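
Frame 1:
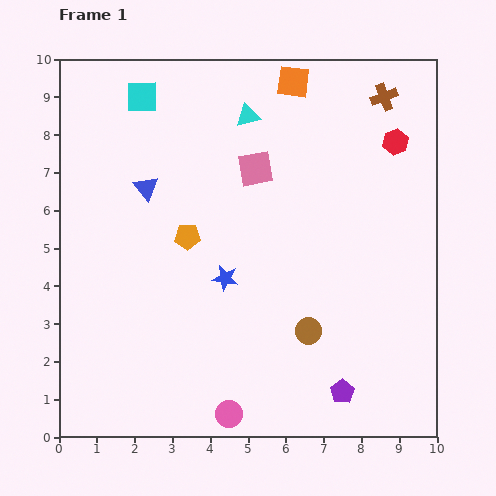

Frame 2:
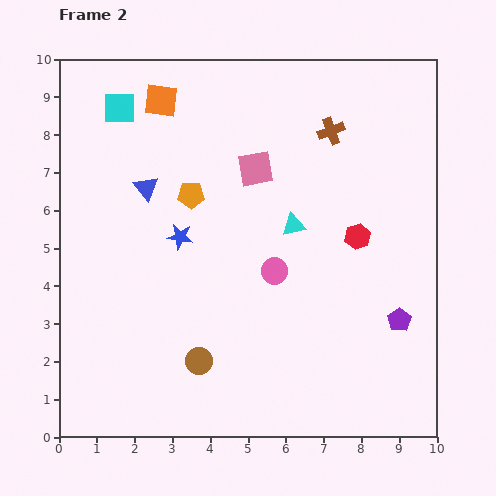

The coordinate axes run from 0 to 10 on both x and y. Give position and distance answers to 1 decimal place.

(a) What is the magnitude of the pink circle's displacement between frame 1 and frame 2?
4.0

The pink circle moved from (4.5, 0.6) to (5.7, 4.4), a distance of √(1.2² + 3.8²) ≈ 4.0.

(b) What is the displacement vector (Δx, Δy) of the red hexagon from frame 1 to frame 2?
(-1.0, -2.5)

The red hexagon was at (8.9, 7.8) in frame 1 and (7.9, 5.3) in frame 2.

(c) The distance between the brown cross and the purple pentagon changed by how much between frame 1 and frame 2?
-2.6

Distance in frame 1: 7.9. Distance in frame 2: 5.3.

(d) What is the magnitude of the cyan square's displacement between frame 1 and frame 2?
0.7

The cyan square moved from (2.2, 9.0) to (1.6, 8.7), a distance of √(0.6² + 0.3²) ≈ 0.7.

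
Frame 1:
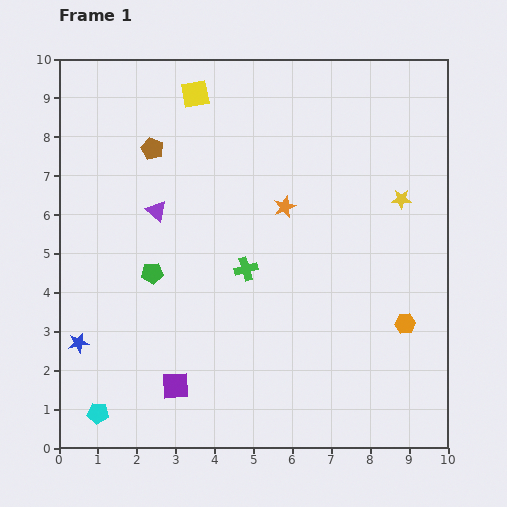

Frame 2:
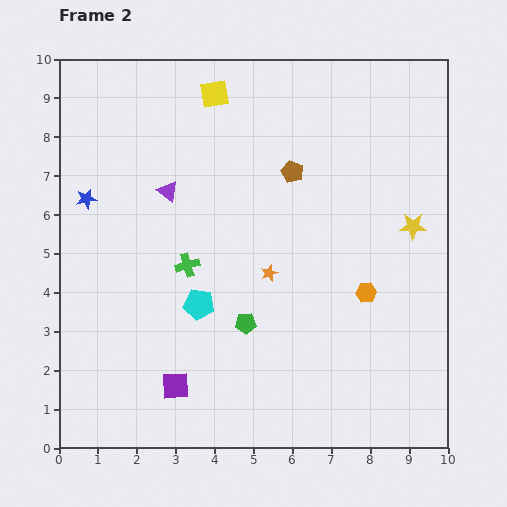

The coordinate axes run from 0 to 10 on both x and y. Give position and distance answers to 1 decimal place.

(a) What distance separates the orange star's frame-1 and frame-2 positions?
1.7

The orange star moved from (5.8, 6.2) to (5.4, 4.5), a distance of √(0.4² + 1.7²) ≈ 1.7.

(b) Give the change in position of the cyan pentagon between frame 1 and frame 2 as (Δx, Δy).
(2.6, 2.8)

The cyan pentagon was at (1.0, 0.9) in frame 1 and (3.6, 3.7) in frame 2.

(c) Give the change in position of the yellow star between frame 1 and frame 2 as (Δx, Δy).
(0.3, -0.7)

The yellow star was at (8.8, 6.4) in frame 1 and (9.1, 5.7) in frame 2.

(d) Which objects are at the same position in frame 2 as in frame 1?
the purple square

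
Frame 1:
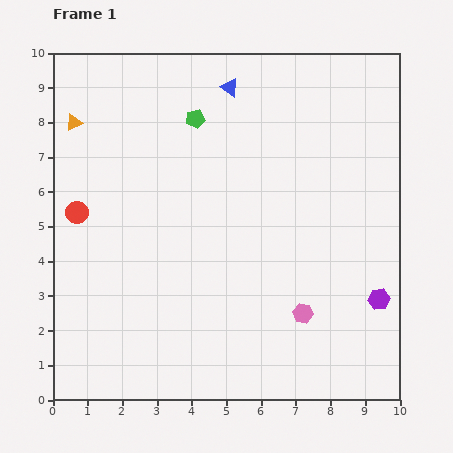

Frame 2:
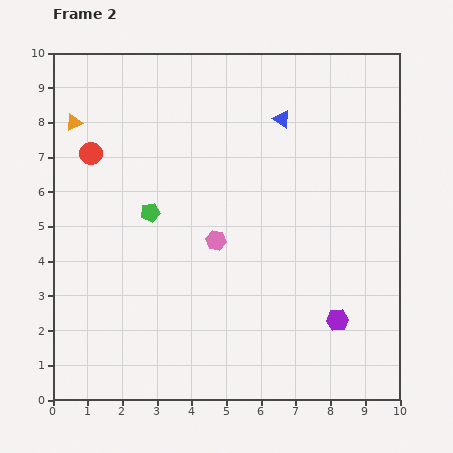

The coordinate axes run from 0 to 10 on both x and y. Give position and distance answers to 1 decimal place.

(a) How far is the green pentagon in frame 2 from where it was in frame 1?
3.0

The green pentagon moved from (4.1, 8.1) to (2.8, 5.4), a distance of √(1.3² + 2.7²) ≈ 3.0.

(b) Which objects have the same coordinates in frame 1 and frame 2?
the orange triangle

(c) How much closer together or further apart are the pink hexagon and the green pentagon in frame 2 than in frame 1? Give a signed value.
-4.3

Distance in frame 1: 6.4. Distance in frame 2: 2.1.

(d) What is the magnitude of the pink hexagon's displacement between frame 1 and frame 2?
3.3

The pink hexagon moved from (7.2, 2.5) to (4.7, 4.6), a distance of √(2.5² + 2.1²) ≈ 3.3.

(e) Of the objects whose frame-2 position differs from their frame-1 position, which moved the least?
the purple hexagon

(moved 1.3)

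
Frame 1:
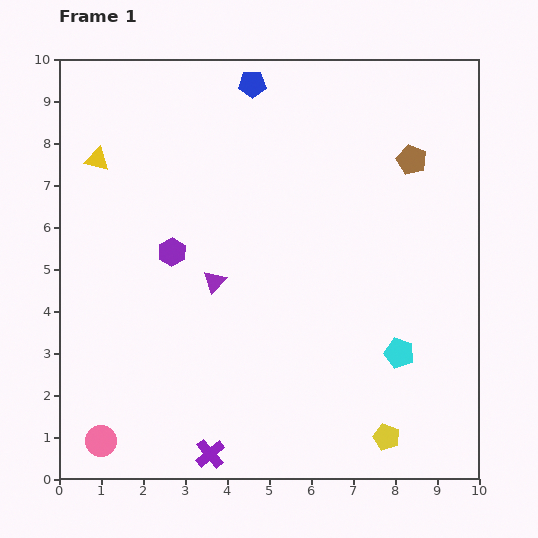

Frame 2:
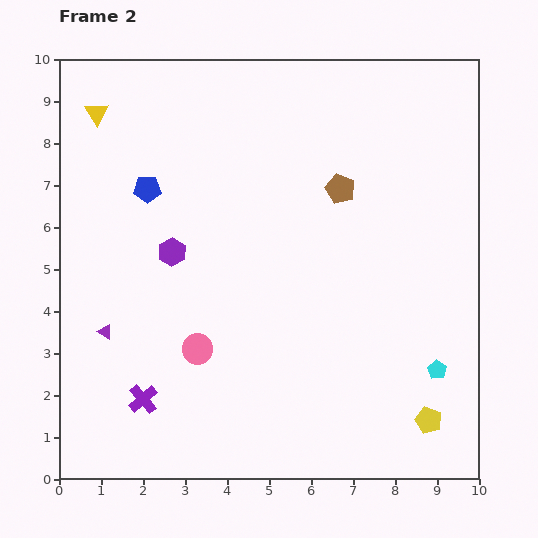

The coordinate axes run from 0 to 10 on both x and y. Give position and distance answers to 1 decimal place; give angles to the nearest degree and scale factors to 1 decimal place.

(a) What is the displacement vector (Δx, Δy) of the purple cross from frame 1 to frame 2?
(-1.6, 1.3)

The purple cross was at (3.6, 0.6) in frame 1 and (2.0, 1.9) in frame 2.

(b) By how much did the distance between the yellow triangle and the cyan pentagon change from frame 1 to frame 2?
+1.6

Distance in frame 1: 8.5. Distance in frame 2: 10.1.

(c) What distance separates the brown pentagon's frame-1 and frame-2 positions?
1.8

The brown pentagon moved from (8.4, 7.6) to (6.7, 6.9), a distance of √(1.7² + 0.7²) ≈ 1.8.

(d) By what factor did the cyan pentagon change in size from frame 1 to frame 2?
0.6×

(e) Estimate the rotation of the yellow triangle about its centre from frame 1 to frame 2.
45° clockwise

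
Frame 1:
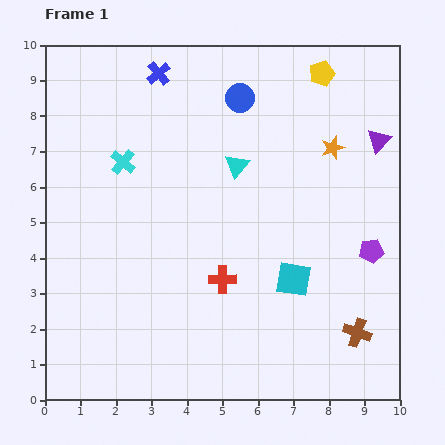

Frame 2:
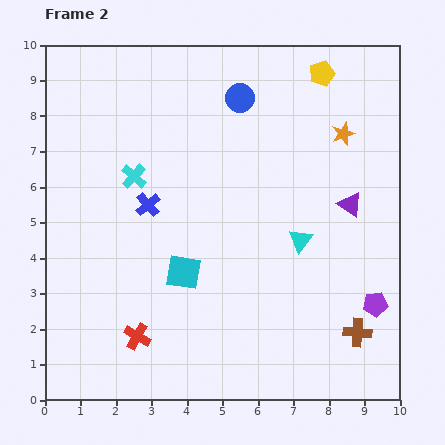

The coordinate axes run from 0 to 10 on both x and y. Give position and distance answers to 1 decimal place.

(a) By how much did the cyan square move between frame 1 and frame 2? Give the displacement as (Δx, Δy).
(-3.1, 0.2)

The cyan square was at (7.0, 3.4) in frame 1 and (3.9, 3.6) in frame 2.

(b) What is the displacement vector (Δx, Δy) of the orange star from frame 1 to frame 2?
(0.3, 0.4)

The orange star was at (8.1, 7.1) in frame 1 and (8.4, 7.5) in frame 2.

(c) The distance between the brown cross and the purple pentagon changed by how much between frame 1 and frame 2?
-1.4

Distance in frame 1: 2.3. Distance in frame 2: 0.9.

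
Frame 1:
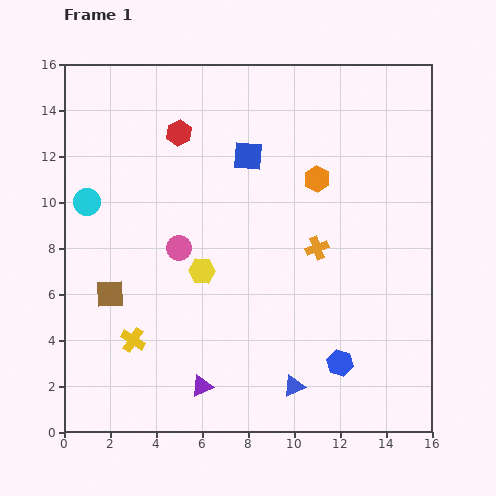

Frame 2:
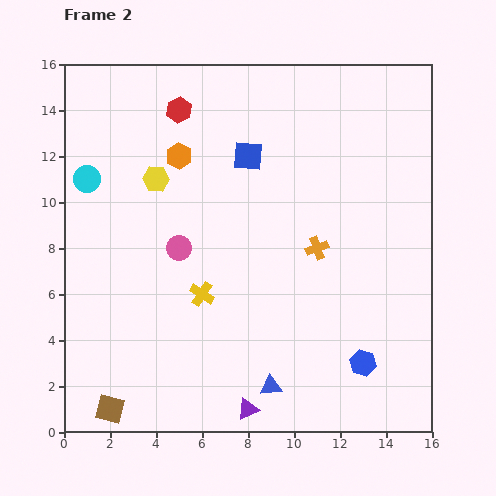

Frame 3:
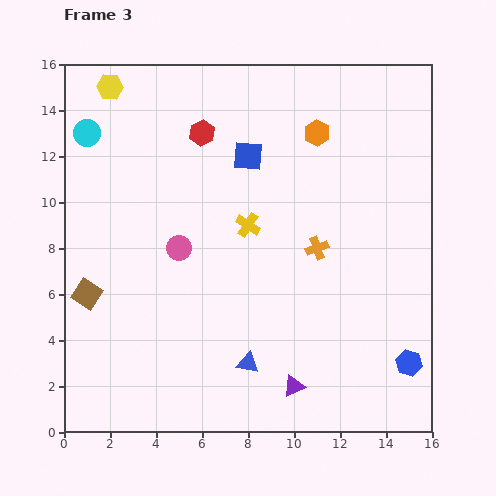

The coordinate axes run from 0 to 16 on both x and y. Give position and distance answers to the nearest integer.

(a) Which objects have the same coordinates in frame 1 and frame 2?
the orange cross, the pink circle, the blue square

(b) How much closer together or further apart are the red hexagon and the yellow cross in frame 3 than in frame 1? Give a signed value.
-5

Distance in frame 1: 9. Distance in frame 3: 4.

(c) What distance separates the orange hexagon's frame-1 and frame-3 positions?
2

The orange hexagon moved from (11, 11) to (11, 13), a distance of √(0² + 2²) ≈ 2.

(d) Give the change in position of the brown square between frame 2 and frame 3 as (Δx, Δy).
(-1, 5)

The brown square was at (2, 1) in frame 2 and (1, 6) in frame 3.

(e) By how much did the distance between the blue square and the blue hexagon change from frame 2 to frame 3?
+1

Distance in frame 2: 10. Distance in frame 3: 11.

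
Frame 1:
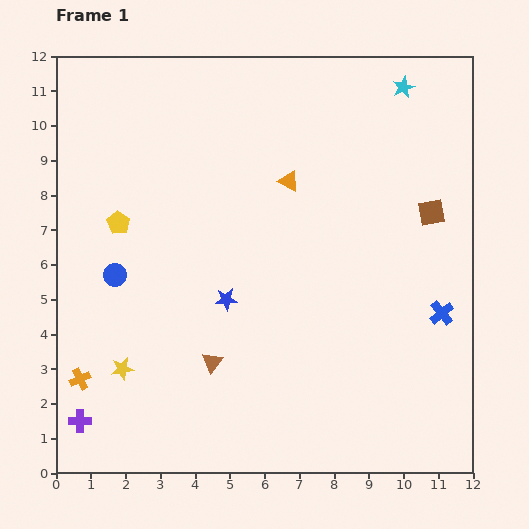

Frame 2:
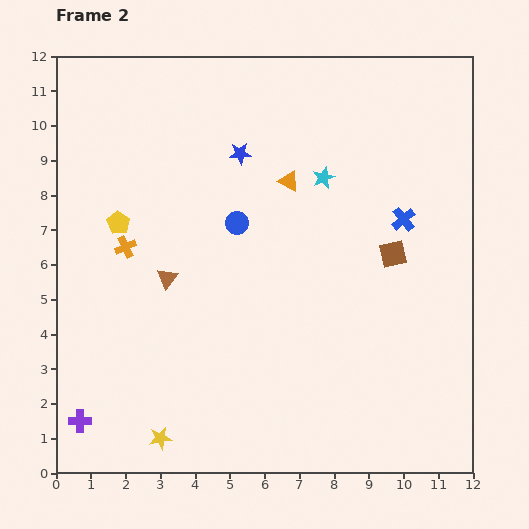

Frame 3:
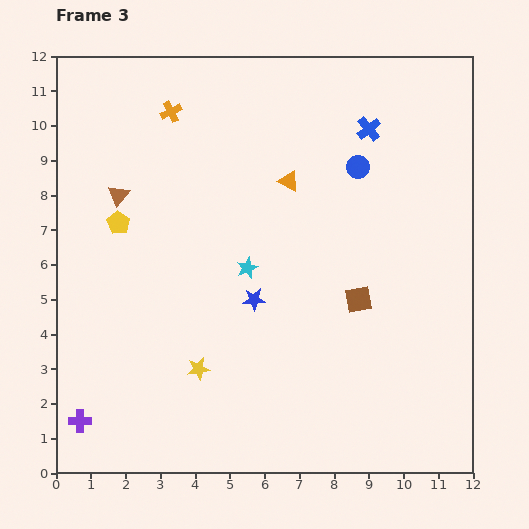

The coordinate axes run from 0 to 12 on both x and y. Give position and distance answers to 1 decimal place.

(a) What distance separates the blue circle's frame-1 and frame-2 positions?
3.8

The blue circle moved from (1.7, 5.7) to (5.2, 7.2), a distance of √(3.5² + 1.5²) ≈ 3.8.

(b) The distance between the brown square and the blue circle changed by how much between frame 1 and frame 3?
-5.5

Distance in frame 1: 9.3. Distance in frame 3: 3.8.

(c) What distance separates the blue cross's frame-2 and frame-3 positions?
2.8

The blue cross moved from (10.0, 7.3) to (9.0, 9.9), a distance of √(1.0² + 2.6²) ≈ 2.8.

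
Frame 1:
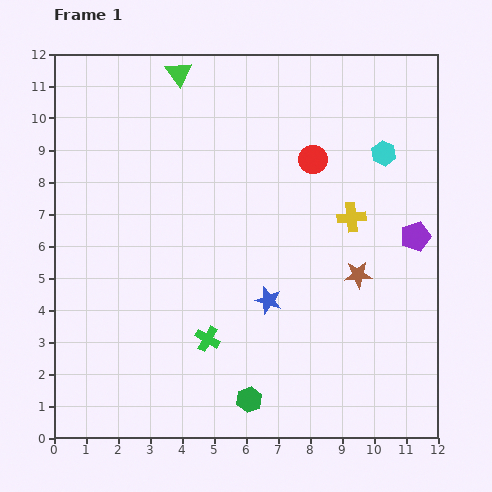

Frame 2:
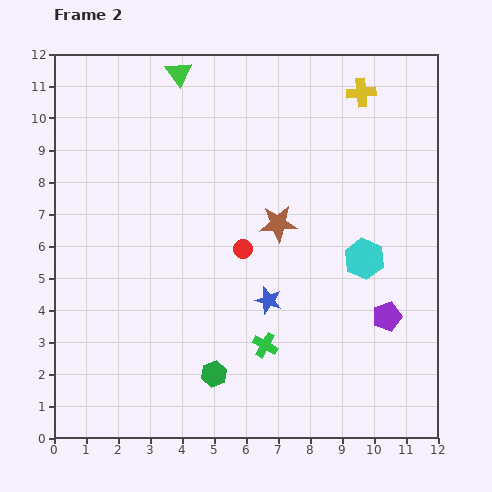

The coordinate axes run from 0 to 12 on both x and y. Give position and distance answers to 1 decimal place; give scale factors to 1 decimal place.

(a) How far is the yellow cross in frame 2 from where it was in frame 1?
3.9

The yellow cross moved from (9.3, 6.9) to (9.6, 10.8), a distance of √(0.3² + 3.9²) ≈ 3.9.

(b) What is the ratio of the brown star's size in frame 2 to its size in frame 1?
1.3×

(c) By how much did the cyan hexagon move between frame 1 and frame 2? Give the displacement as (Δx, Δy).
(-0.6, -3.3)

The cyan hexagon was at (10.3, 8.9) in frame 1 and (9.7, 5.6) in frame 2.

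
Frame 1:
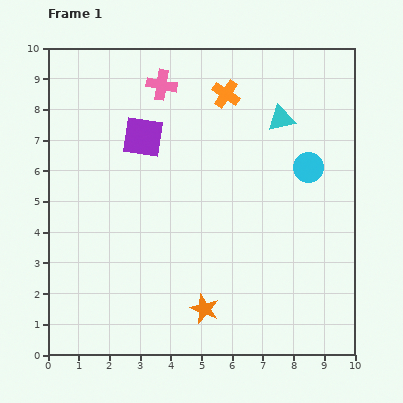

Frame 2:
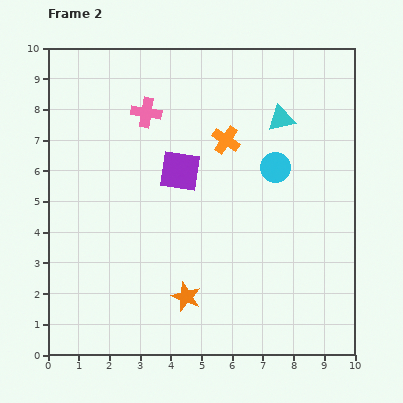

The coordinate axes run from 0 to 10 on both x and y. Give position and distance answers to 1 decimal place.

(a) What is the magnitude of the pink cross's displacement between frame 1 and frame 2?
1.0

The pink cross moved from (3.7, 8.8) to (3.2, 7.9), a distance of √(0.5² + 0.9²) ≈ 1.0.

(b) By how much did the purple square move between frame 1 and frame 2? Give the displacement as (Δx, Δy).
(1.2, -1.1)

The purple square was at (3.1, 7.1) in frame 1 and (4.3, 6.0) in frame 2.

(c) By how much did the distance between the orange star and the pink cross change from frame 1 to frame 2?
-1.3

Distance in frame 1: 7.4. Distance in frame 2: 6.1.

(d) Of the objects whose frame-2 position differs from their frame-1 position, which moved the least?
the orange star

(moved 0.7)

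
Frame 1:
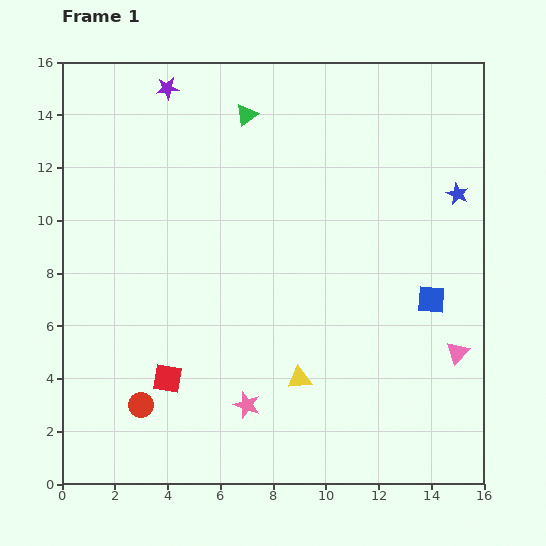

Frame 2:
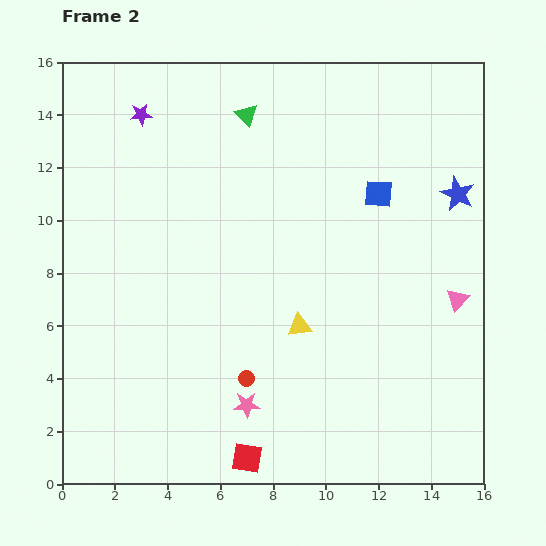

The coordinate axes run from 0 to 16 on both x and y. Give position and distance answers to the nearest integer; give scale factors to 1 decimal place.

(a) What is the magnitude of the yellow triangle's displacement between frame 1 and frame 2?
2

The yellow triangle moved from (9, 4) to (9, 6), a distance of √(0² + 2²) ≈ 2.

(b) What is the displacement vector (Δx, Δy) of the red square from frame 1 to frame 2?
(3, -3)

The red square was at (4, 4) in frame 1 and (7, 1) in frame 2.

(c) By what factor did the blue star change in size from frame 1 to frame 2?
1.6×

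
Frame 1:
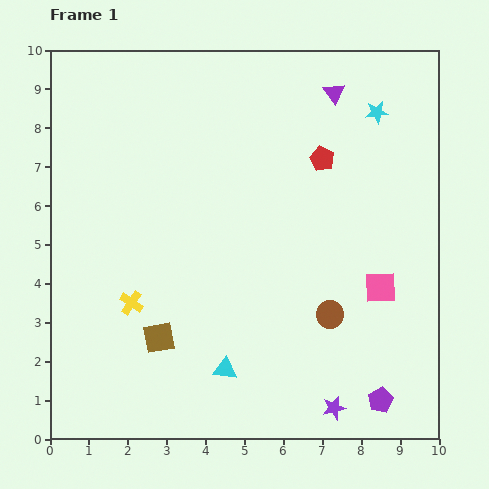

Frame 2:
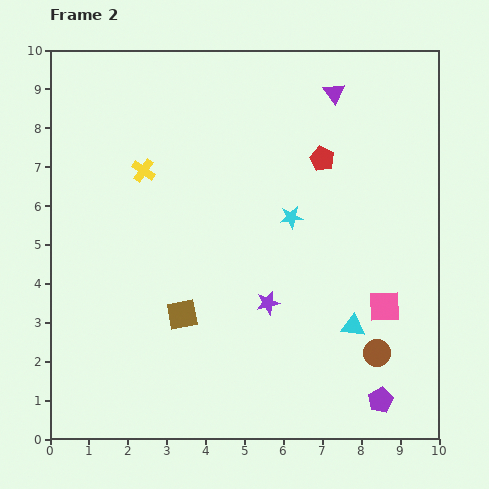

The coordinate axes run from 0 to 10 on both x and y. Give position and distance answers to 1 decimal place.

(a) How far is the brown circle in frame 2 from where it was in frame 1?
1.6

The brown circle moved from (7.2, 3.2) to (8.4, 2.2), a distance of √(1.2² + 1.0²) ≈ 1.6.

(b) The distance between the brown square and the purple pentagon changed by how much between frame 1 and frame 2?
-0.3

Distance in frame 1: 5.9. Distance in frame 2: 5.6.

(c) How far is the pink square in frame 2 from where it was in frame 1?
0.5

The pink square moved from (8.5, 3.9) to (8.6, 3.4), a distance of √(0.1² + 0.5²) ≈ 0.5.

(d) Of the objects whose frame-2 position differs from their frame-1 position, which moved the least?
the pink square

(moved 0.5)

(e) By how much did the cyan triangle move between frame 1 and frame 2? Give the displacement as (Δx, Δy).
(3.3, 1.1)

The cyan triangle was at (4.5, 1.8) in frame 1 and (7.8, 2.9) in frame 2.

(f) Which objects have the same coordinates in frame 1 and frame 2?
the purple triangle, the purple pentagon, the red pentagon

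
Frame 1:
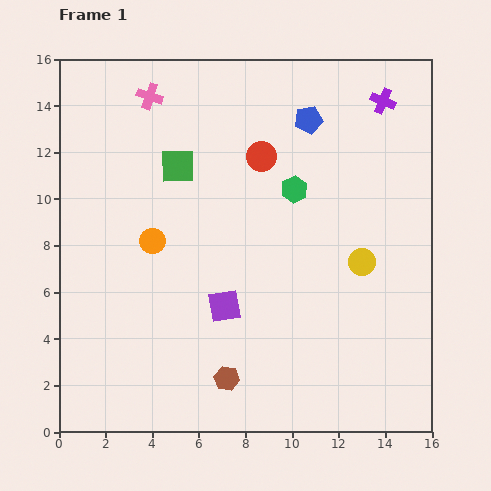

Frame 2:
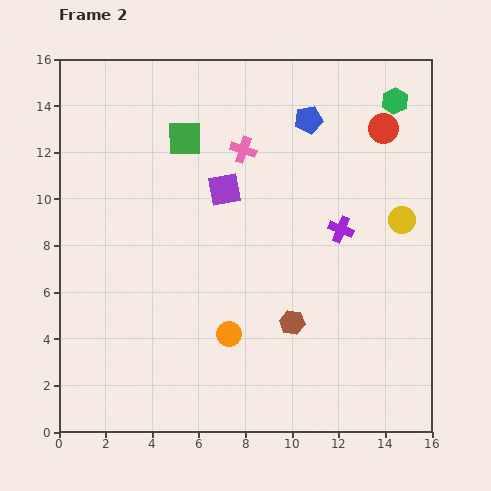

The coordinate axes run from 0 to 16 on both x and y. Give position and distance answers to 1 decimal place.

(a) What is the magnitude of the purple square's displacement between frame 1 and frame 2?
5.0

The purple square moved from (7.1, 5.4) to (7.1, 10.4), a distance of √(0.0² + 5.0²) ≈ 5.0.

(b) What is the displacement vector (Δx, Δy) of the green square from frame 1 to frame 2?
(0.3, 1.2)

The green square was at (5.1, 11.4) in frame 1 and (5.4, 12.6) in frame 2.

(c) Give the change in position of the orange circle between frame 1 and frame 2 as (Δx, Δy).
(3.3, -4.0)

The orange circle was at (4.0, 8.2) in frame 1 and (7.3, 4.2) in frame 2.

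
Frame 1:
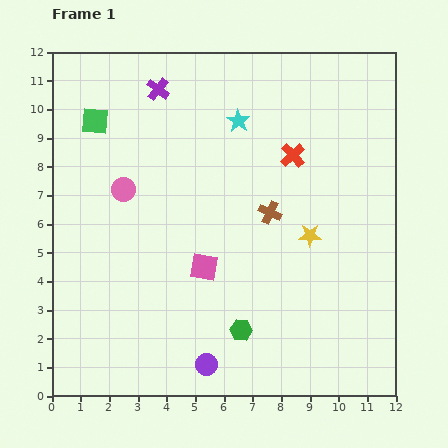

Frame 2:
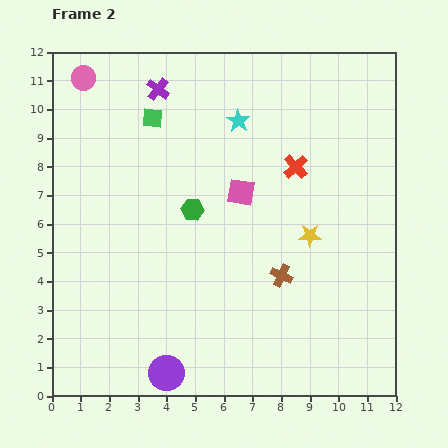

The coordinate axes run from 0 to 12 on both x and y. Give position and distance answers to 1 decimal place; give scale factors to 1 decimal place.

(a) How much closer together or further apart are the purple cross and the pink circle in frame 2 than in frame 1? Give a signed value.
-1.1

Distance in frame 1: 3.7. Distance in frame 2: 2.6.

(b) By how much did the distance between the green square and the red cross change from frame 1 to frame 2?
-1.7

Distance in frame 1: 7.0. Distance in frame 2: 5.3.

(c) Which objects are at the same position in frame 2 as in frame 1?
the cyan star, the yellow star, the purple cross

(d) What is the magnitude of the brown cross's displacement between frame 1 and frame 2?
2.2

The brown cross moved from (7.6, 6.4) to (8.0, 4.2), a distance of √(0.4² + 2.2²) ≈ 2.2.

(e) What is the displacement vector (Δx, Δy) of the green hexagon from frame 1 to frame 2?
(-1.7, 4.2)

The green hexagon was at (6.6, 2.3) in frame 1 and (4.9, 6.5) in frame 2.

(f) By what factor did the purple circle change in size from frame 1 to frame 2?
1.6×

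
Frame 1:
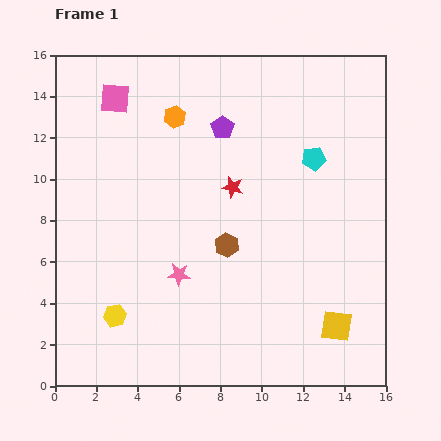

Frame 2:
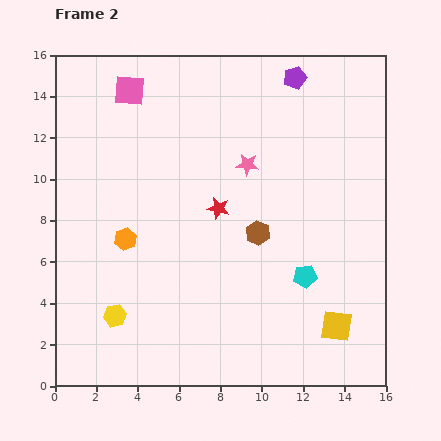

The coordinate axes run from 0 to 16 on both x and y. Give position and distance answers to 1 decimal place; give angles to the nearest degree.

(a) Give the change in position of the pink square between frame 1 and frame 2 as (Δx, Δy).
(0.7, 0.4)

The pink square was at (2.9, 13.9) in frame 1 and (3.6, 14.3) in frame 2.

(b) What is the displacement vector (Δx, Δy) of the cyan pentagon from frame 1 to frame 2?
(-0.4, -5.7)

The cyan pentagon was at (12.5, 11.0) in frame 1 and (12.1, 5.3) in frame 2.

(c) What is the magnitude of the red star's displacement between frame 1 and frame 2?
1.2

The red star moved from (8.6, 9.6) to (7.9, 8.6), a distance of √(0.7² + 1.0²) ≈ 1.2.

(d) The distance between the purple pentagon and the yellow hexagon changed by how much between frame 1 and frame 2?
+3.9

Distance in frame 1: 10.5. Distance in frame 2: 14.4.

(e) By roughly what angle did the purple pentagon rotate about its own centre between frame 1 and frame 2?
18° clockwise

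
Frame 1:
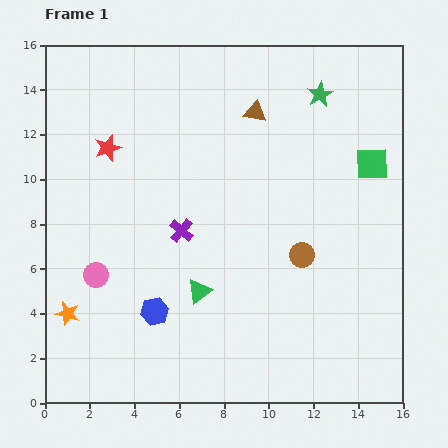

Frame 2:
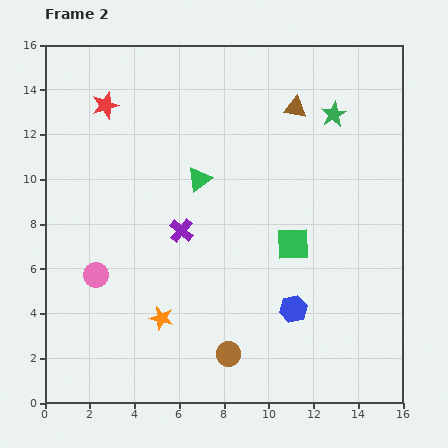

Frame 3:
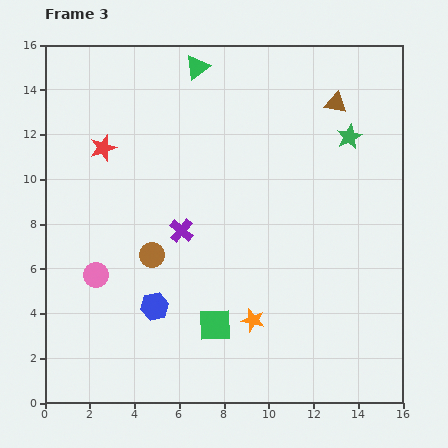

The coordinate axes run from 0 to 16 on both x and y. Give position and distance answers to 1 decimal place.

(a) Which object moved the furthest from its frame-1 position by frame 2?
the blue hexagon

(moved 6.2; next 5.5)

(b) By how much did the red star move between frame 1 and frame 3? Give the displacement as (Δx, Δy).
(-0.2, 0.0)

The red star was at (2.8, 11.4) in frame 1 and (2.6, 11.4) in frame 3.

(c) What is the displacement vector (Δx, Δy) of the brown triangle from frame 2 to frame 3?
(1.8, 0.2)

The brown triangle was at (11.2, 13.2) in frame 2 and (13.0, 13.4) in frame 3.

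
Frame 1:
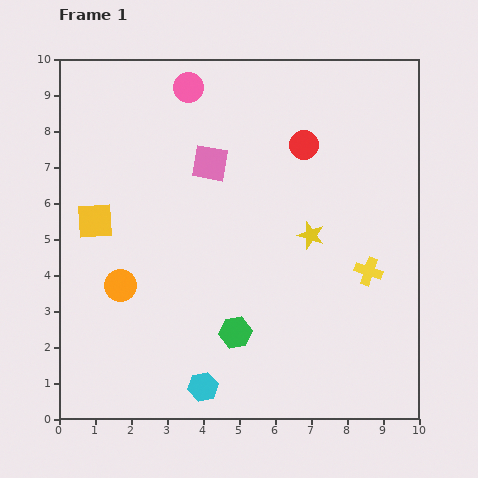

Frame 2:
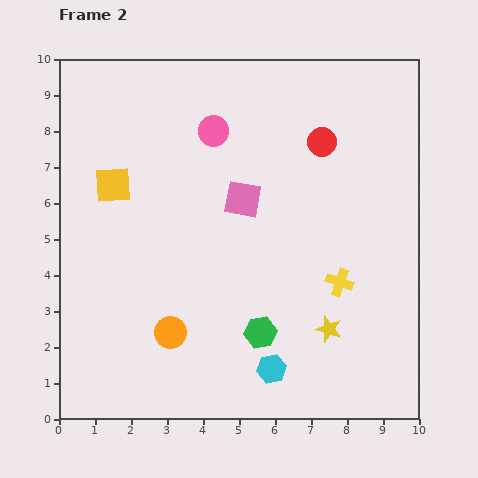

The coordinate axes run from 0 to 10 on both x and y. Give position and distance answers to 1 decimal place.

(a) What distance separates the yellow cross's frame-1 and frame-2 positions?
0.9

The yellow cross moved from (8.6, 4.1) to (7.8, 3.8), a distance of √(0.8² + 0.3²) ≈ 0.9.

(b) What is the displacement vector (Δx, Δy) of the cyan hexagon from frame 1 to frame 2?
(1.9, 0.5)

The cyan hexagon was at (4.0, 0.9) in frame 1 and (5.9, 1.4) in frame 2.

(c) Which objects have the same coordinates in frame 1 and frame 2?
none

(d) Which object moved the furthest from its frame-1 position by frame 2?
the yellow star

(moved 2.6; next 2.0)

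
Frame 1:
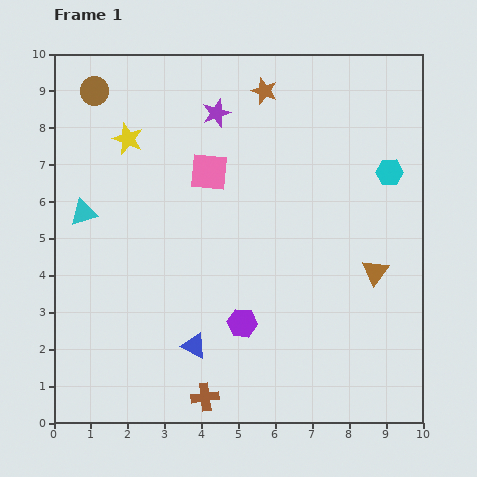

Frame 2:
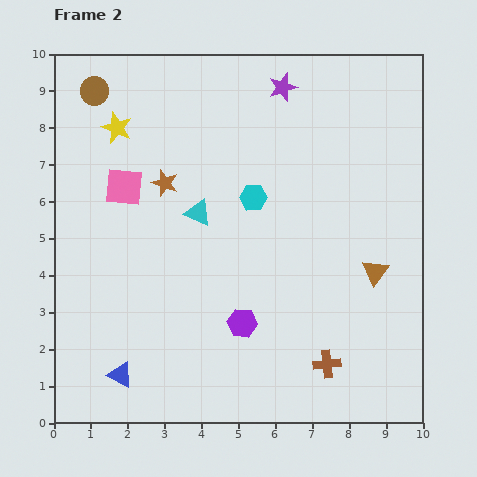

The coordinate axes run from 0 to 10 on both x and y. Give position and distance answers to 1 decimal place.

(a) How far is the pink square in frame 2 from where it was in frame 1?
2.3

The pink square moved from (4.2, 6.8) to (1.9, 6.4), a distance of √(2.3² + 0.4²) ≈ 2.3.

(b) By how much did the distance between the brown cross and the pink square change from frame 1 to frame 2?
+1.2

Distance in frame 1: 6.1. Distance in frame 2: 7.3.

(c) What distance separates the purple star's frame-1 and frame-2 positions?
1.9

The purple star moved from (4.4, 8.4) to (6.2, 9.1), a distance of √(1.8² + 0.7²) ≈ 1.9.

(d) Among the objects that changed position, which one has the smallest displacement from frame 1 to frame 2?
the yellow star

(moved 0.4)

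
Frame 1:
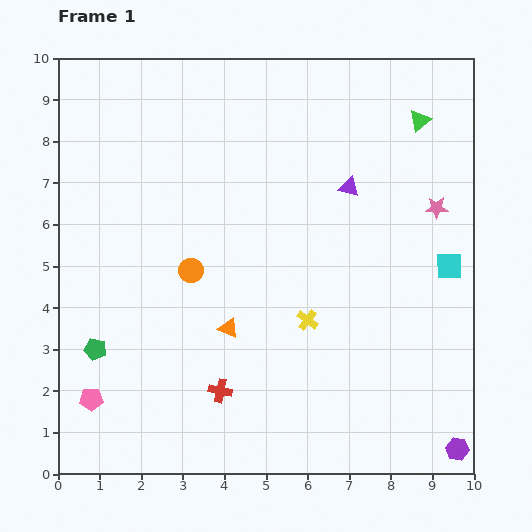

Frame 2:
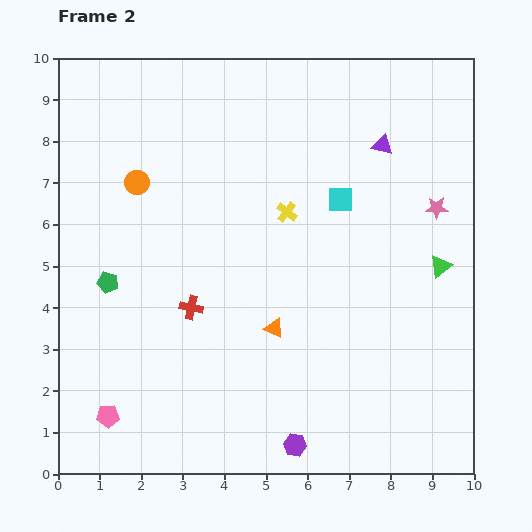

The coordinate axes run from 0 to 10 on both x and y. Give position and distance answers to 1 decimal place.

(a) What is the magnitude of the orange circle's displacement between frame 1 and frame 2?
2.5

The orange circle moved from (3.2, 4.9) to (1.9, 7.0), a distance of √(1.3² + 2.1²) ≈ 2.5.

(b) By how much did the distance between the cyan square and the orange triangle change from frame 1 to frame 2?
-2.0

Distance in frame 1: 5.5. Distance in frame 2: 3.5.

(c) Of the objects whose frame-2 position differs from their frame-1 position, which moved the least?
the pink pentagon

(moved 0.6)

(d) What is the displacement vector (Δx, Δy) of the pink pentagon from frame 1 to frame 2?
(0.4, -0.4)

The pink pentagon was at (0.8, 1.8) in frame 1 and (1.2, 1.4) in frame 2.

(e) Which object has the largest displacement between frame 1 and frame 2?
the purple hexagon

(moved 3.9; next 3.5)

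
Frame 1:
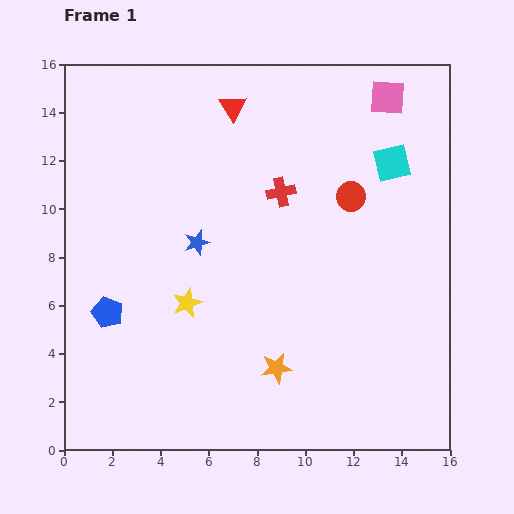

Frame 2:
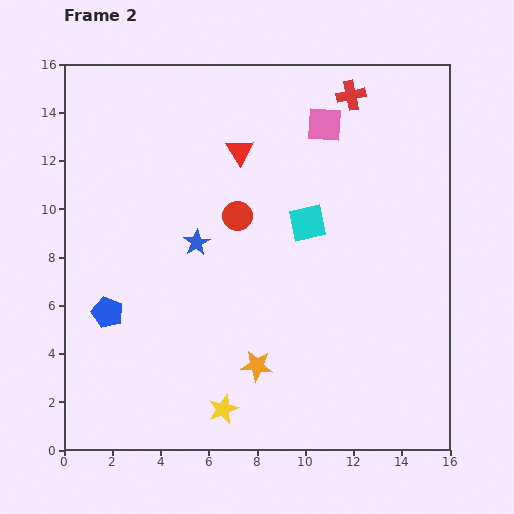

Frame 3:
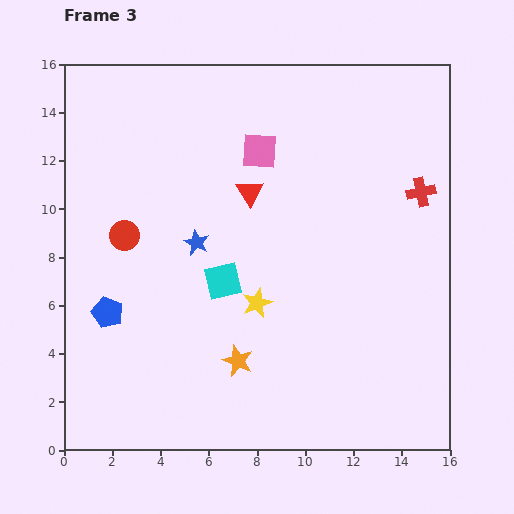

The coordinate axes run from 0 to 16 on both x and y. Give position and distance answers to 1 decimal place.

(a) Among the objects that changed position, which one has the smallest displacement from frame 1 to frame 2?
the orange star

(moved 0.8)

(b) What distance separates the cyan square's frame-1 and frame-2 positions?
4.3

The cyan square moved from (13.6, 11.9) to (10.1, 9.4), a distance of √(3.5² + 2.5²) ≈ 4.3.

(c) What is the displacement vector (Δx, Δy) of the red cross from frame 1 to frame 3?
(5.8, 0.0)

The red cross was at (9.0, 10.7) in frame 1 and (14.8, 10.7) in frame 3.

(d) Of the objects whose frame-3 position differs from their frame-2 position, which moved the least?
the orange star

(moved 0.8)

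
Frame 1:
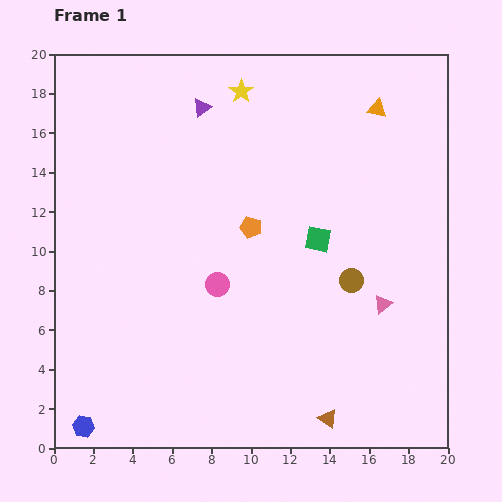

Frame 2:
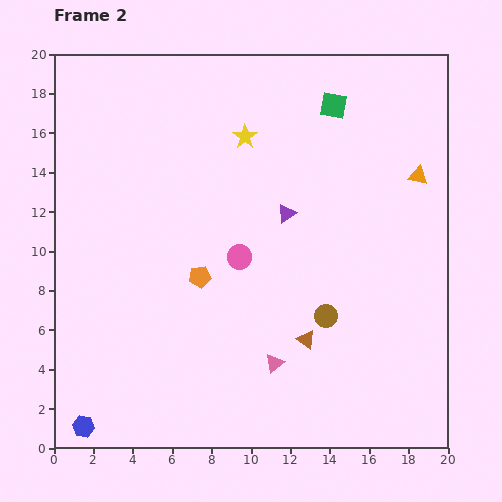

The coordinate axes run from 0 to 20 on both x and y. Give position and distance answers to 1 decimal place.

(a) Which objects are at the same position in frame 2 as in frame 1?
the blue hexagon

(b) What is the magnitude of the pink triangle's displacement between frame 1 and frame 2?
6.3

The pink triangle moved from (16.7, 7.3) to (11.2, 4.3), a distance of √(5.5² + 3.0²) ≈ 6.3.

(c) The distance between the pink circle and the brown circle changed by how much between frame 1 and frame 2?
-1.5

Distance in frame 1: 6.8. Distance in frame 2: 5.3.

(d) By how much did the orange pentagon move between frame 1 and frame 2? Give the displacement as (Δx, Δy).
(-2.6, -2.5)

The orange pentagon was at (10.0, 11.2) in frame 1 and (7.4, 8.7) in frame 2.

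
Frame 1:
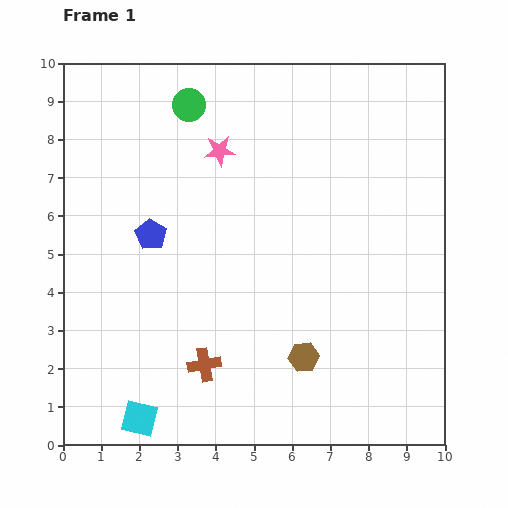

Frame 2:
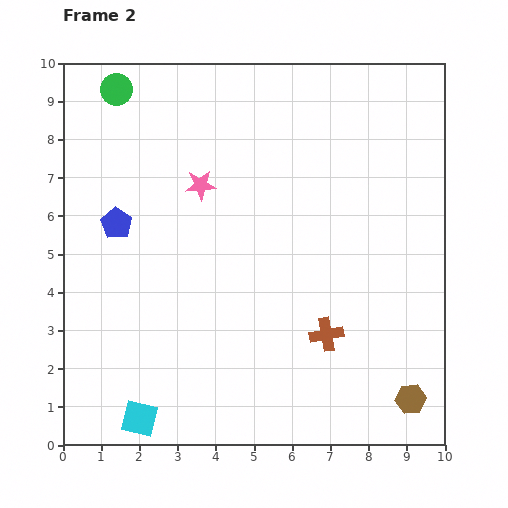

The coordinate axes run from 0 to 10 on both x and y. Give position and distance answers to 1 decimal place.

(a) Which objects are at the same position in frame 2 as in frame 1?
the cyan square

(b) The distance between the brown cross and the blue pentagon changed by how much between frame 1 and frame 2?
+2.5

Distance in frame 1: 3.7. Distance in frame 2: 6.2.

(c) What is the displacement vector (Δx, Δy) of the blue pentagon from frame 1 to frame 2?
(-0.9, 0.3)

The blue pentagon was at (2.3, 5.5) in frame 1 and (1.4, 5.8) in frame 2.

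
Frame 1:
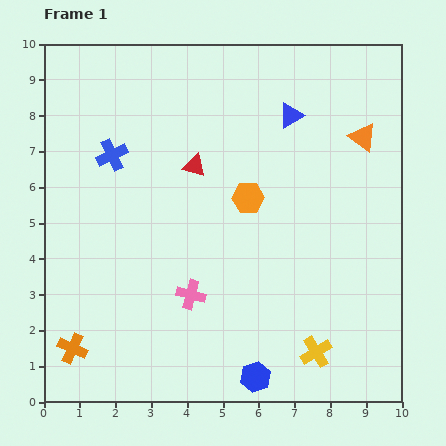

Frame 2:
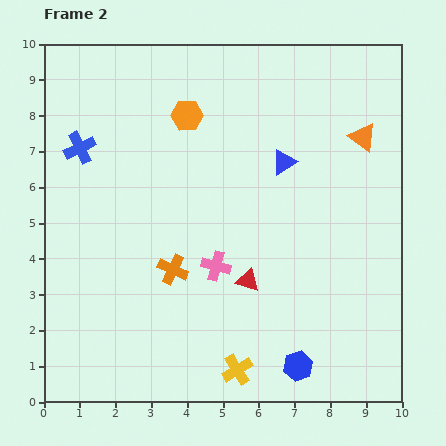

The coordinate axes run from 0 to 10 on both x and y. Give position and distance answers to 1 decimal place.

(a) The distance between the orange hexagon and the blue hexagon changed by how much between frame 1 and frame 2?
+2.7

Distance in frame 1: 5.0. Distance in frame 2: 7.7.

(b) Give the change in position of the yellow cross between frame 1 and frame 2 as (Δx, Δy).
(-2.2, -0.5)

The yellow cross was at (7.6, 1.4) in frame 1 and (5.4, 0.9) in frame 2.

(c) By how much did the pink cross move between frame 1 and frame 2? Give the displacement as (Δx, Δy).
(0.7, 0.8)

The pink cross was at (4.1, 3.0) in frame 1 and (4.8, 3.8) in frame 2.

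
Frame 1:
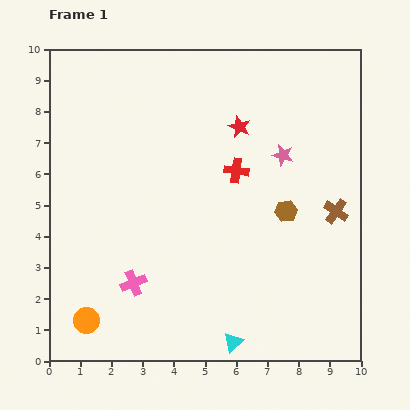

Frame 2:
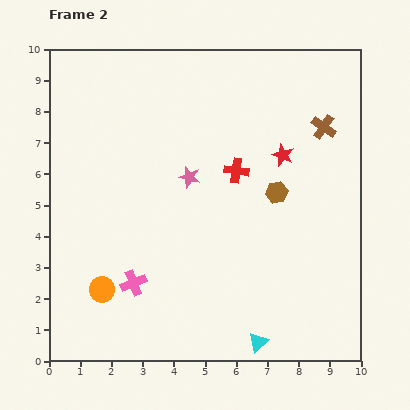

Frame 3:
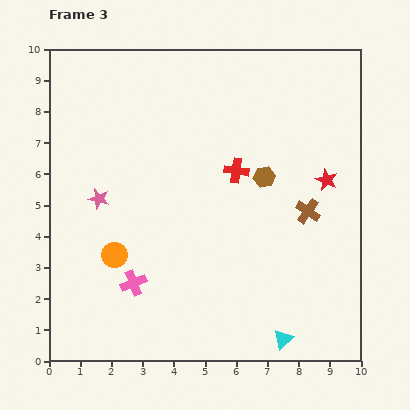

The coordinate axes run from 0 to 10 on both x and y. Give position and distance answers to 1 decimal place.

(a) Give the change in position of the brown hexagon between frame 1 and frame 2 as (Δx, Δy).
(-0.3, 0.6)

The brown hexagon was at (7.6, 4.8) in frame 1 and (7.3, 5.4) in frame 2.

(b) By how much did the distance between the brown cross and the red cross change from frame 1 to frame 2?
-0.4

Distance in frame 1: 3.5. Distance in frame 2: 3.1.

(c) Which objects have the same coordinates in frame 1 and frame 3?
the pink cross, the red cross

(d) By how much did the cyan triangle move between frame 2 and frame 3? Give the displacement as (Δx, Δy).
(0.8, 0.1)

The cyan triangle was at (6.7, 0.6) in frame 2 and (7.5, 0.7) in frame 3.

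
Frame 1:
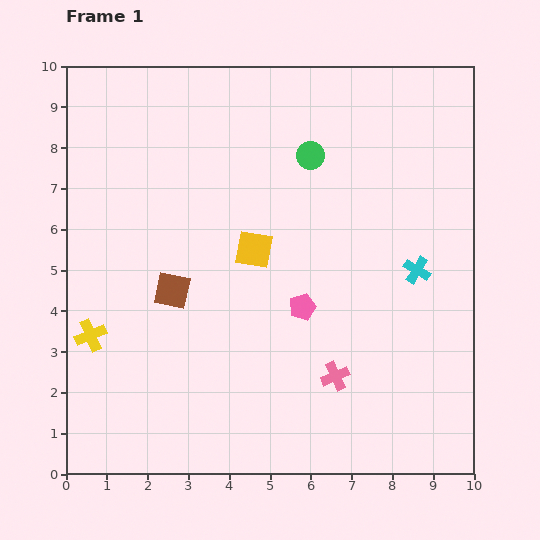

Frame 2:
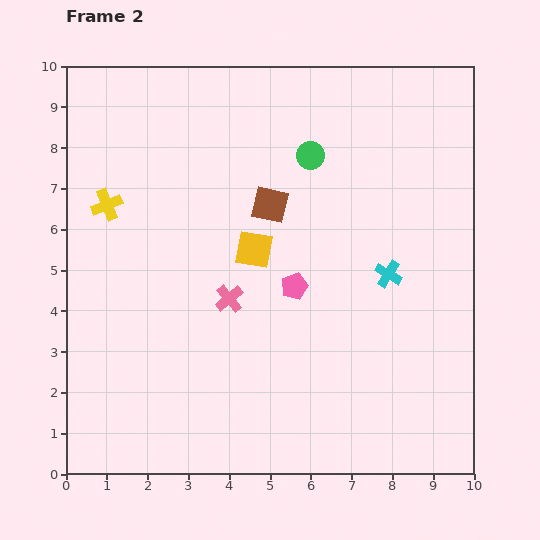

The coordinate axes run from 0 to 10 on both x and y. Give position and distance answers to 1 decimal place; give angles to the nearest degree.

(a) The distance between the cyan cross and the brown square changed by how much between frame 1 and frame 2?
-2.6

Distance in frame 1: 6.0. Distance in frame 2: 3.4.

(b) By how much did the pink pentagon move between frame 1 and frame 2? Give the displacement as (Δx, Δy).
(-0.2, 0.5)

The pink pentagon was at (5.8, 4.1) in frame 1 and (5.6, 4.6) in frame 2.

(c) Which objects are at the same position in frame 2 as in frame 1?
the green circle, the yellow square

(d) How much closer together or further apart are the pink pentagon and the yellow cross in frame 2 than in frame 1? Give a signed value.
-0.2

Distance in frame 1: 5.2. Distance in frame 2: 5.0.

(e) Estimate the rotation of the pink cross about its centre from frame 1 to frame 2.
16° counter-clockwise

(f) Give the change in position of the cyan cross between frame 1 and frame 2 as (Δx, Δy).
(-0.7, -0.1)

The cyan cross was at (8.6, 5.0) in frame 1 and (7.9, 4.9) in frame 2.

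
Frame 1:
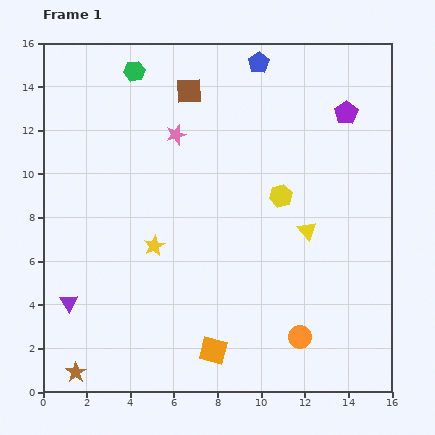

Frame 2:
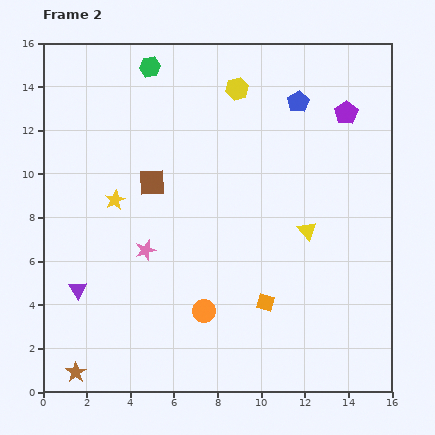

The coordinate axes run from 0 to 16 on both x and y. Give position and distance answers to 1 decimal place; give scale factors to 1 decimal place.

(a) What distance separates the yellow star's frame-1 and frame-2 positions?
2.8

The yellow star moved from (5.1, 6.7) to (3.3, 8.8), a distance of √(1.8² + 2.1²) ≈ 2.8.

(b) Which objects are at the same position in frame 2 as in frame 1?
the brown star, the yellow triangle, the purple pentagon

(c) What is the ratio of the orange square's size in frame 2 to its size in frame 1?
0.6×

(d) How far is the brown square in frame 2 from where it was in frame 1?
4.5

The brown square moved from (6.7, 13.8) to (5.0, 9.6), a distance of √(1.7² + 4.2²) ≈ 4.5.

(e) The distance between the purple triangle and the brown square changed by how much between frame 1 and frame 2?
-5.2

Distance in frame 1: 11.2. Distance in frame 2: 6.0.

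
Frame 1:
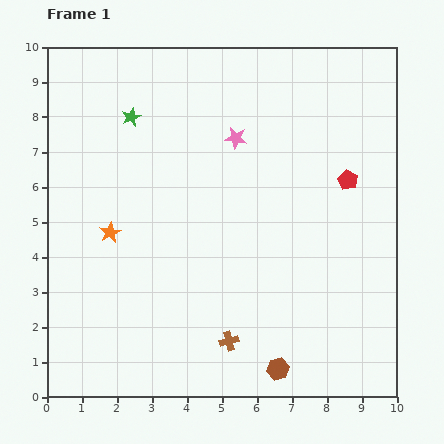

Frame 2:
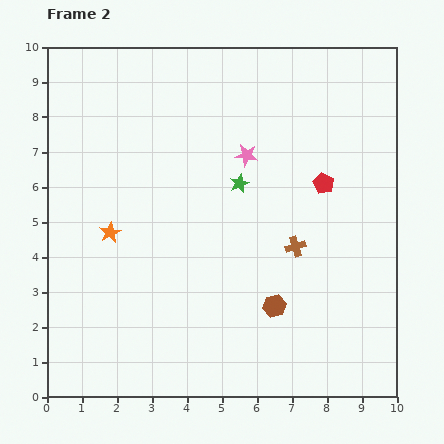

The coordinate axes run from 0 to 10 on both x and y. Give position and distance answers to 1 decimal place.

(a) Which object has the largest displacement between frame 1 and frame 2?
the green star

(moved 3.6; next 3.3)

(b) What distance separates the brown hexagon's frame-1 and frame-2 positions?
1.8

The brown hexagon moved from (6.6, 0.8) to (6.5, 2.6), a distance of √(0.1² + 1.8²) ≈ 1.8.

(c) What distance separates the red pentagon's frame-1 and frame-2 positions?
0.7

The red pentagon moved from (8.6, 6.2) to (7.9, 6.1), a distance of √(0.7² + 0.1²) ≈ 0.7.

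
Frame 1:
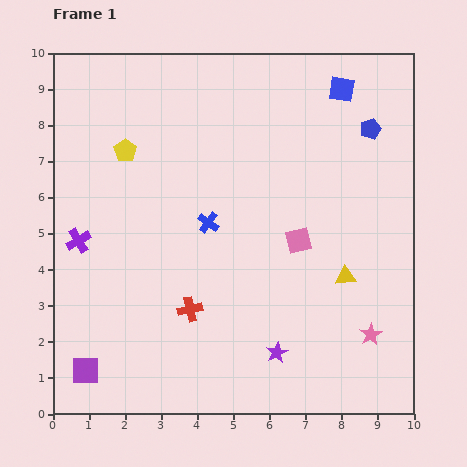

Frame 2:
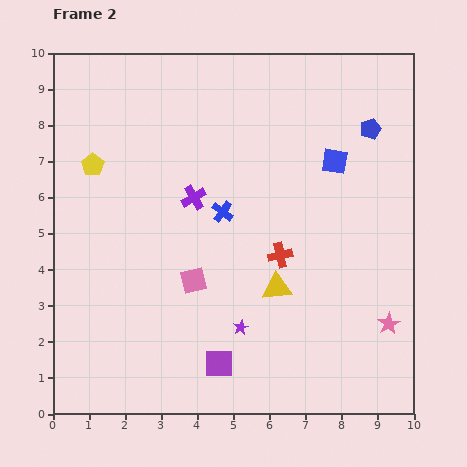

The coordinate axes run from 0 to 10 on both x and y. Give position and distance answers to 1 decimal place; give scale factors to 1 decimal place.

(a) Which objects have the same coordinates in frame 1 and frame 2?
the blue pentagon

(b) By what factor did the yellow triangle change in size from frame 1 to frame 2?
1.4×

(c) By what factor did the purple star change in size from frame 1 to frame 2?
0.7×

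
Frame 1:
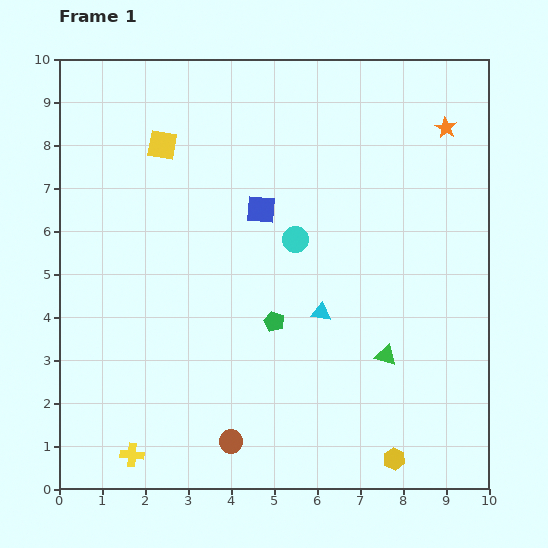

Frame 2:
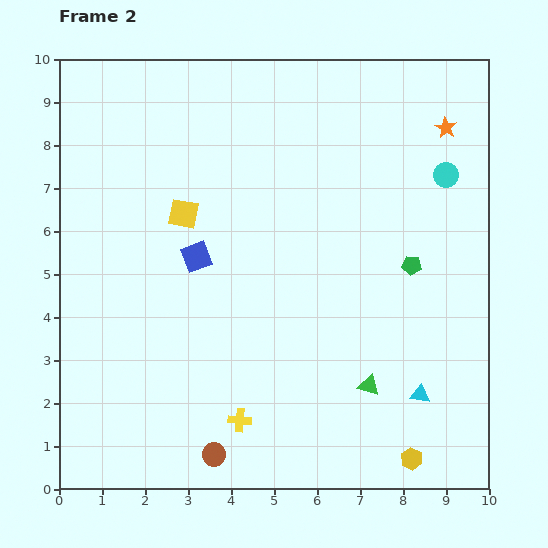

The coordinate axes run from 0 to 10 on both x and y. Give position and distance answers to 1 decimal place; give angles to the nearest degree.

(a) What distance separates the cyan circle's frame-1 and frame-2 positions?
3.8

The cyan circle moved from (5.5, 5.8) to (9.0, 7.3), a distance of √(3.5² + 1.5²) ≈ 3.8.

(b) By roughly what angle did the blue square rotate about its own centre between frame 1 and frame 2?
25° counter-clockwise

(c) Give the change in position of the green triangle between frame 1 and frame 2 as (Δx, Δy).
(-0.4, -0.7)

The green triangle was at (7.6, 3.1) in frame 1 and (7.2, 2.4) in frame 2.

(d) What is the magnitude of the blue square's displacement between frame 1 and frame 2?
1.9

The blue square moved from (4.7, 6.5) to (3.2, 5.4), a distance of √(1.5² + 1.1²) ≈ 1.9.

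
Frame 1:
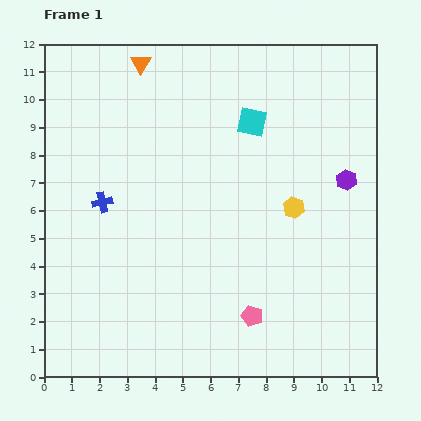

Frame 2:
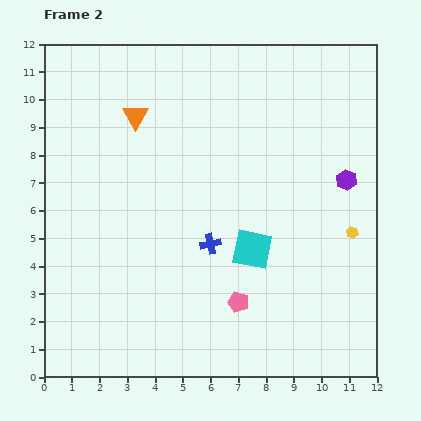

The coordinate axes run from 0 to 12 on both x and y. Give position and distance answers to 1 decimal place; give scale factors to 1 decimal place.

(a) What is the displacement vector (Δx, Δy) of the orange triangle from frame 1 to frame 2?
(-0.2, -1.9)

The orange triangle was at (3.5, 11.3) in frame 1 and (3.3, 9.4) in frame 2.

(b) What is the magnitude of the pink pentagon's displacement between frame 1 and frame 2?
0.7

The pink pentagon moved from (7.5, 2.2) to (7.0, 2.7), a distance of √(0.5² + 0.5²) ≈ 0.7.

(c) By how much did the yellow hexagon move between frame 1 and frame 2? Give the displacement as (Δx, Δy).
(2.1, -0.9)

The yellow hexagon was at (9.0, 6.1) in frame 1 and (11.1, 5.2) in frame 2.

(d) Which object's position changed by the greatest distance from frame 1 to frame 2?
the cyan square

(moved 4.6; next 4.2)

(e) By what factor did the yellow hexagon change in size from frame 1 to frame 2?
0.6×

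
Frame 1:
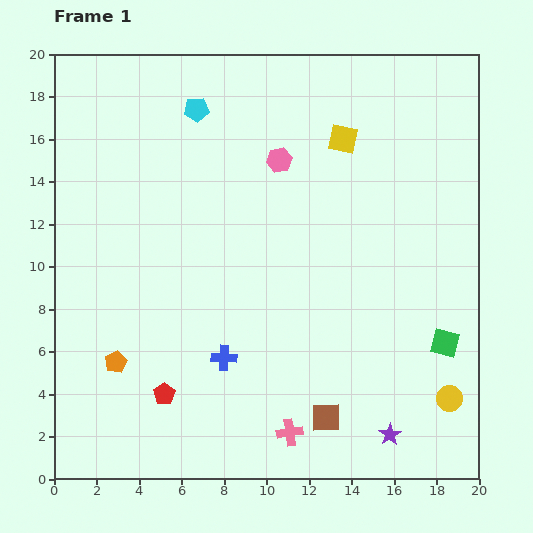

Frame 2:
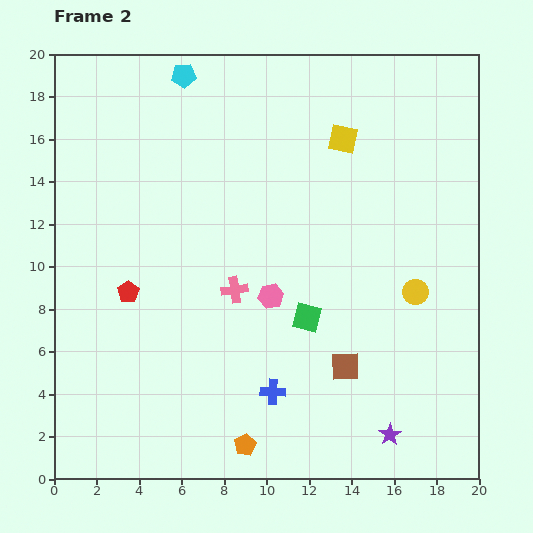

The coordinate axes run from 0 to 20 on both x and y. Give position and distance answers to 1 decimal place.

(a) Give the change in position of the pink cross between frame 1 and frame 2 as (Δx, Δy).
(-2.6, 6.7)

The pink cross was at (11.1, 2.2) in frame 1 and (8.5, 8.9) in frame 2.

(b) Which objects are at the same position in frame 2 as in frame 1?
the yellow square, the purple star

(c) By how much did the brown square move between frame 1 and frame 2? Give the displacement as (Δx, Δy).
(0.9, 2.4)

The brown square was at (12.8, 2.9) in frame 1 and (13.7, 5.3) in frame 2.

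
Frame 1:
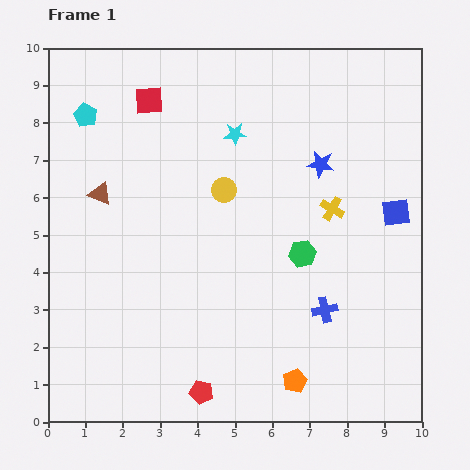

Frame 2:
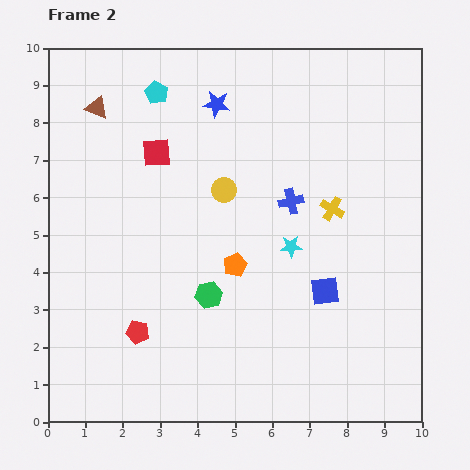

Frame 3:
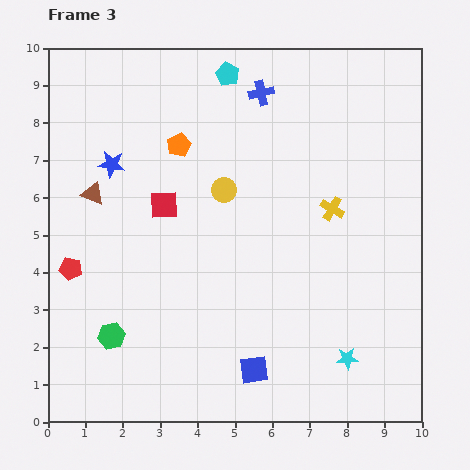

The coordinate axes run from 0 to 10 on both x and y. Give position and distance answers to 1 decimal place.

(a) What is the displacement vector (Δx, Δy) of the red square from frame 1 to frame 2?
(0.2, -1.4)

The red square was at (2.7, 8.6) in frame 1 and (2.9, 7.2) in frame 2.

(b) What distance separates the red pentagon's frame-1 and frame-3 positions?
4.8

The red pentagon moved from (4.1, 0.8) to (0.6, 4.1), a distance of √(3.5² + 3.3²) ≈ 4.8.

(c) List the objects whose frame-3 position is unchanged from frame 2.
the yellow cross, the yellow circle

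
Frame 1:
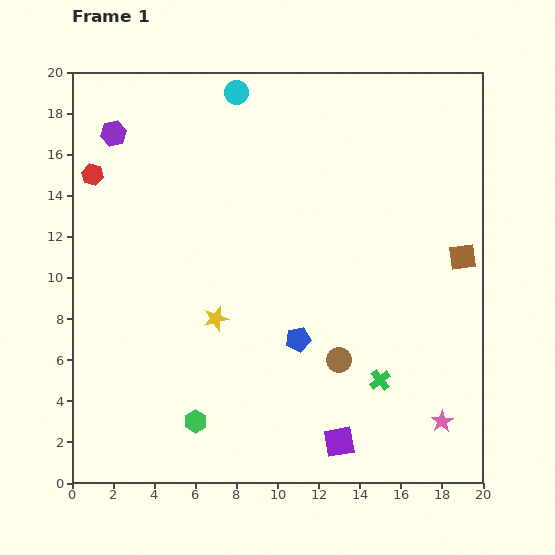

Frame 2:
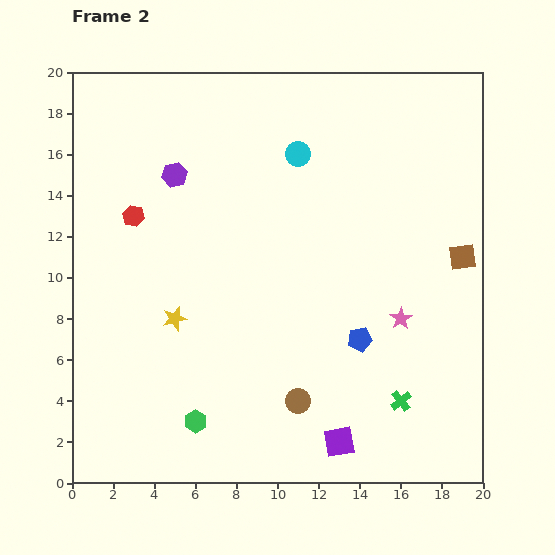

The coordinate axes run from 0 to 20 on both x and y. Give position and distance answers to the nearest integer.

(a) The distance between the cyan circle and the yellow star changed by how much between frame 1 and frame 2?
-1

Distance in frame 1: 11. Distance in frame 2: 10.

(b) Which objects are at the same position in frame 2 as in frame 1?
the green hexagon, the purple square, the brown square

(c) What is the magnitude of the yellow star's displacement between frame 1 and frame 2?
2

The yellow star moved from (7, 8) to (5, 8), a distance of √(2² + 0²) ≈ 2.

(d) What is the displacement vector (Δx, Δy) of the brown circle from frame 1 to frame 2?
(-2, -2)

The brown circle was at (13, 6) in frame 1 and (11, 4) in frame 2.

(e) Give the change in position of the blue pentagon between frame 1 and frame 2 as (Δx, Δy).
(3, 0)

The blue pentagon was at (11, 7) in frame 1 and (14, 7) in frame 2.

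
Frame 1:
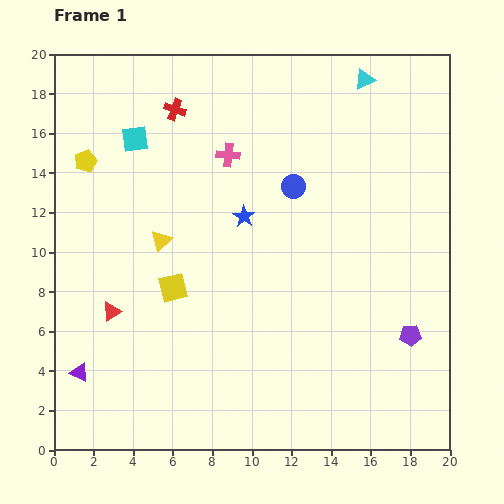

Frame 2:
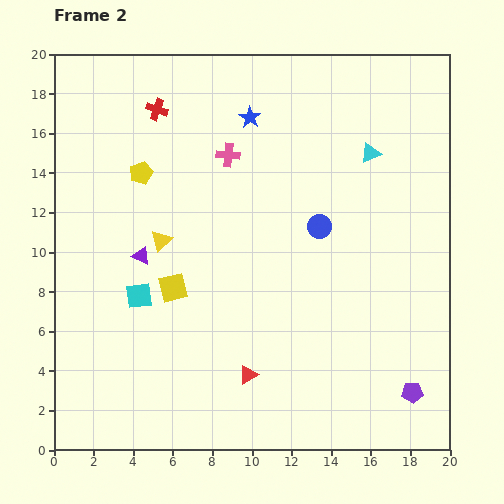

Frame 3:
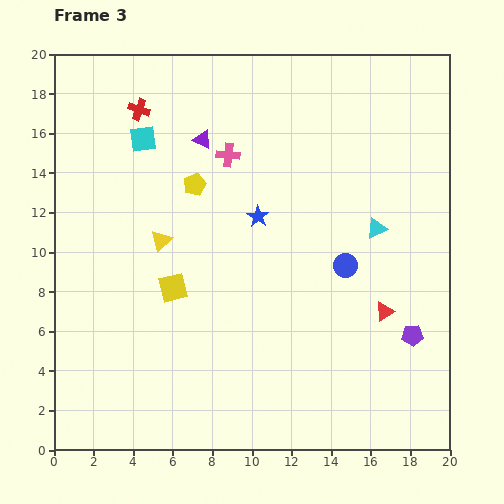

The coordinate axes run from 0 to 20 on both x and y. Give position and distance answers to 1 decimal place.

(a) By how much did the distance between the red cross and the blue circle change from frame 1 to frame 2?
+2.9

Distance in frame 1: 7.2. Distance in frame 2: 10.1.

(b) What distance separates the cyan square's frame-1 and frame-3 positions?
0.4

The cyan square moved from (4.1, 15.7) to (4.5, 15.7), a distance of √(0.4² + 0.0²) ≈ 0.4.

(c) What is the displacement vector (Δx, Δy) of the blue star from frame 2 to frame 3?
(0.4, -5.0)

The blue star was at (9.9, 16.8) in frame 2 and (10.3, 11.8) in frame 3.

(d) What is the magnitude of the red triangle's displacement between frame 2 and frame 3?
7.6

The red triangle moved from (9.8, 3.8) to (16.7, 7.0), a distance of √(6.9² + 3.2²) ≈ 7.6.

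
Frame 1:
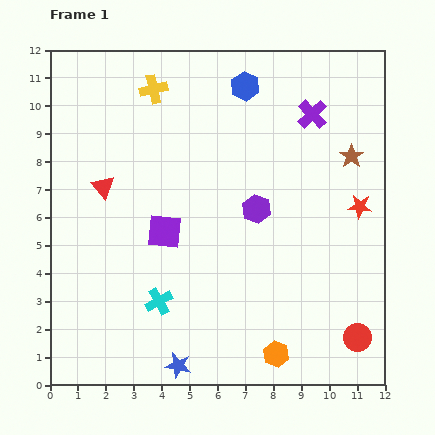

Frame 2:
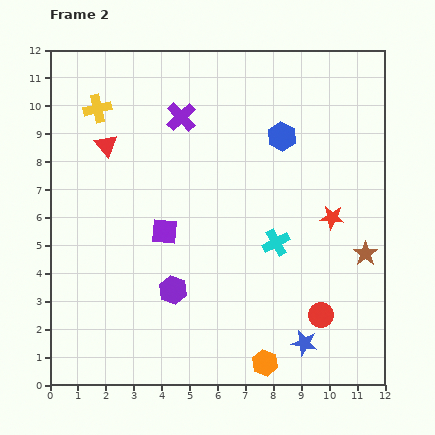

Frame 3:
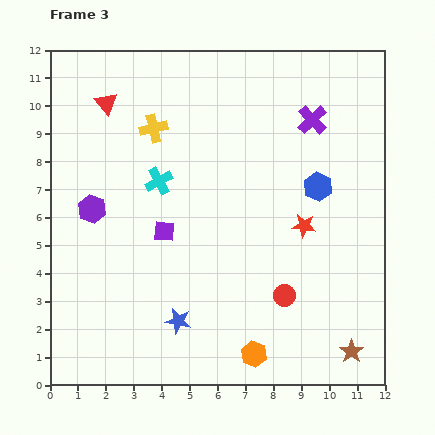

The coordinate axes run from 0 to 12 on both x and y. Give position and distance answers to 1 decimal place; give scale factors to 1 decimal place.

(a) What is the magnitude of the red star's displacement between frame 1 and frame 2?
1.1

The red star moved from (11.1, 6.4) to (10.1, 6.0), a distance of √(1.0² + 0.4²) ≈ 1.1.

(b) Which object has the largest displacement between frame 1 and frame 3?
the brown star

(moved 7.0; next 5.9)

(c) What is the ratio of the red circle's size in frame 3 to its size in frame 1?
0.8×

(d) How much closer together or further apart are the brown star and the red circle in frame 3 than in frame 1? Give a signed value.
-3.4

Distance in frame 1: 6.5. Distance in frame 3: 3.1.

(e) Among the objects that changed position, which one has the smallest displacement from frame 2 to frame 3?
the orange hexagon

(moved 0.5)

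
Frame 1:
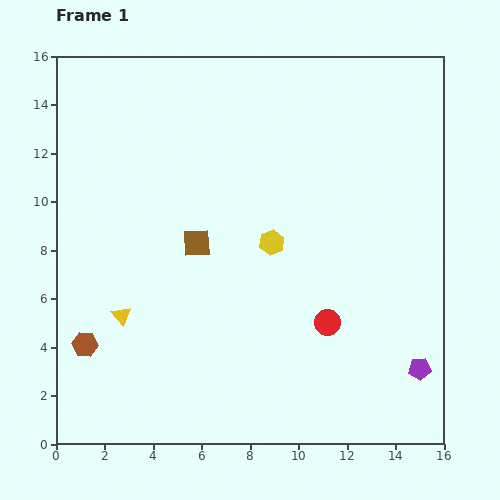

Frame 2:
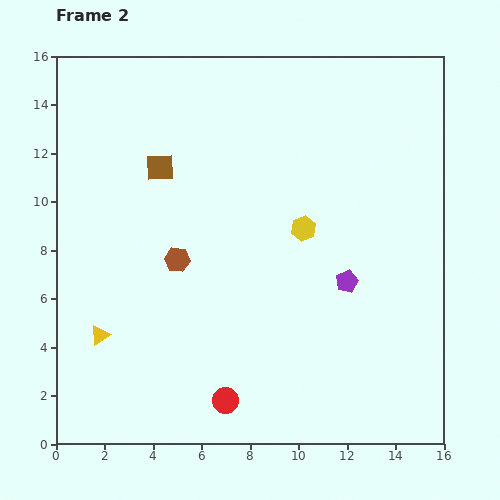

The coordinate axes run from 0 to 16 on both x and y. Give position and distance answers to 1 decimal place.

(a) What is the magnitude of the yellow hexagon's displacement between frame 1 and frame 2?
1.4

The yellow hexagon moved from (8.9, 8.3) to (10.2, 8.9), a distance of √(1.3² + 0.6²) ≈ 1.4.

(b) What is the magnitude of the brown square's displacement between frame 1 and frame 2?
3.4

The brown square moved from (5.8, 8.3) to (4.3, 11.4), a distance of √(1.5² + 3.1²) ≈ 3.4.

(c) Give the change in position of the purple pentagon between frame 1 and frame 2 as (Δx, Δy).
(-3.0, 3.6)

The purple pentagon was at (15.0, 3.1) in frame 1 and (12.0, 6.7) in frame 2.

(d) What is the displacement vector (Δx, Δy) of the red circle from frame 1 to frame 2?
(-4.2, -3.2)

The red circle was at (11.2, 5.0) in frame 1 and (7.0, 1.8) in frame 2.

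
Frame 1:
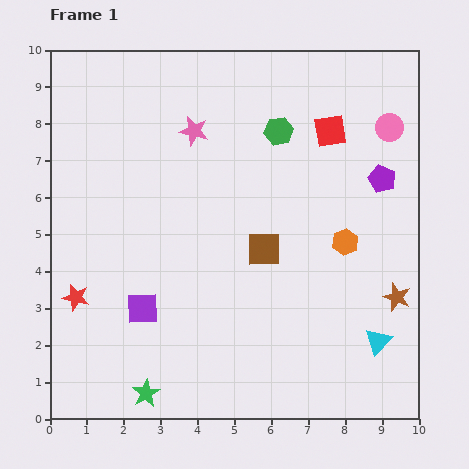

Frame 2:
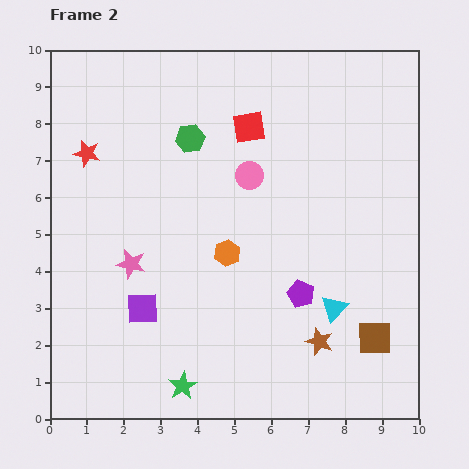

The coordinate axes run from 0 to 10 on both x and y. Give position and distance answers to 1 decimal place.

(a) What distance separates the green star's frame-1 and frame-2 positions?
1.0

The green star moved from (2.6, 0.7) to (3.6, 0.9), a distance of √(1.0² + 0.2²) ≈ 1.0.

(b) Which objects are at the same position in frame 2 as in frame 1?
the purple square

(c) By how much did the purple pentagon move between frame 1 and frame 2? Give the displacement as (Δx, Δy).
(-2.2, -3.1)

The purple pentagon was at (9.0, 6.5) in frame 1 and (6.8, 3.4) in frame 2.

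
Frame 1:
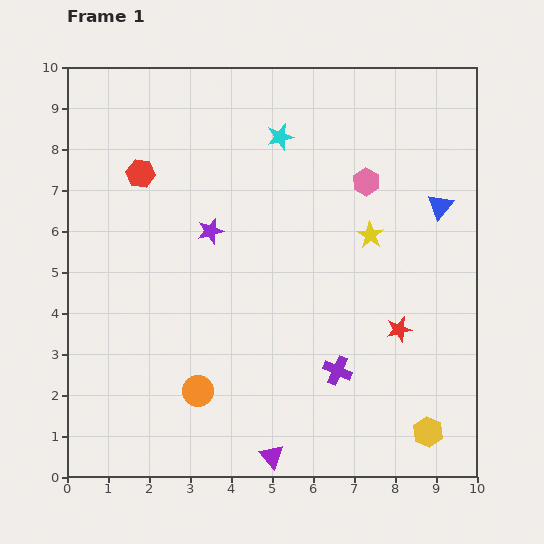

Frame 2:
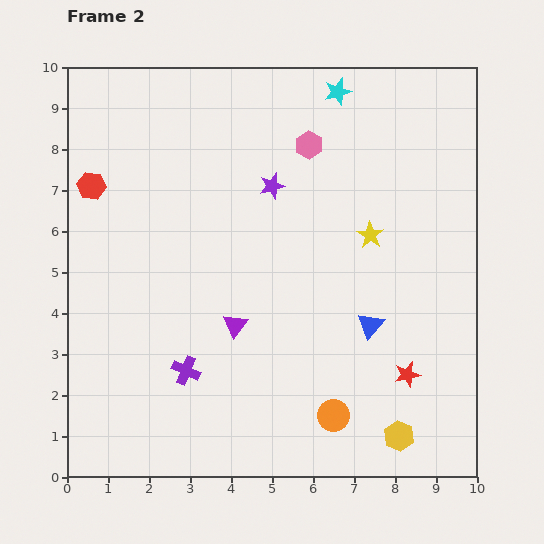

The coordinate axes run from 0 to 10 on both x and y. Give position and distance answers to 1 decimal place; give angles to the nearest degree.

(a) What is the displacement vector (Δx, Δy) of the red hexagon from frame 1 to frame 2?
(-1.2, -0.3)

The red hexagon was at (1.8, 7.4) in frame 1 and (0.6, 7.1) in frame 2.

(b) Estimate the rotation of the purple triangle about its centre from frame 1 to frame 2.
18° clockwise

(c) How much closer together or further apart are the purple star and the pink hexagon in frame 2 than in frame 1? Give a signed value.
-2.7

Distance in frame 1: 4.0. Distance in frame 2: 1.3.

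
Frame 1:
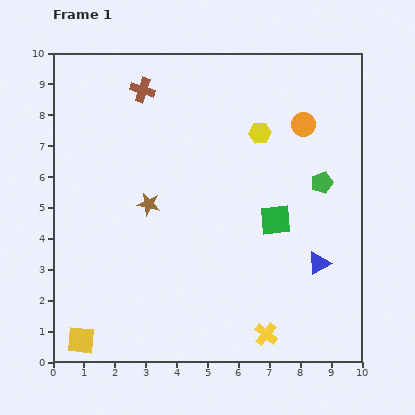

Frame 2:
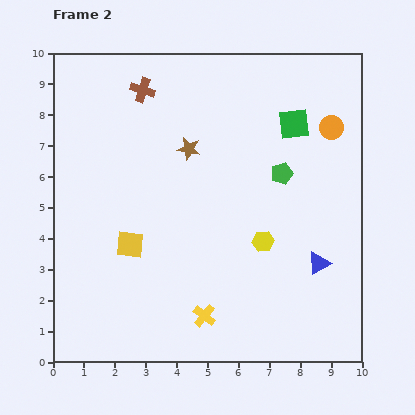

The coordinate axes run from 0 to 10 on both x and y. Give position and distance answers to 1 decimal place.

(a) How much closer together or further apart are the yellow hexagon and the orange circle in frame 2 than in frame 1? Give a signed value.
+2.9

Distance in frame 1: 1.4. Distance in frame 2: 4.3.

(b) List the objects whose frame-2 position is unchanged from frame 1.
the blue triangle, the brown cross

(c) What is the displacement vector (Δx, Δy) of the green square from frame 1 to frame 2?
(0.6, 3.1)

The green square was at (7.2, 4.6) in frame 1 and (7.8, 7.7) in frame 2.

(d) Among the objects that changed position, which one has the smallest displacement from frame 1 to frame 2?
the orange circle

(moved 0.9)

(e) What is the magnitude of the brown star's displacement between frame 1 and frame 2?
2.2

The brown star moved from (3.1, 5.1) to (4.4, 6.9), a distance of √(1.3² + 1.8²) ≈ 2.2.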